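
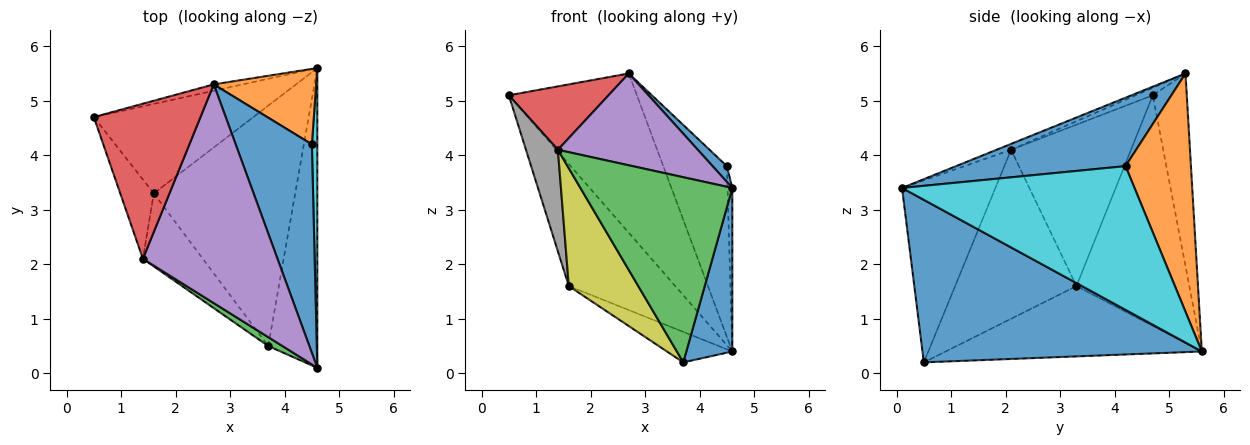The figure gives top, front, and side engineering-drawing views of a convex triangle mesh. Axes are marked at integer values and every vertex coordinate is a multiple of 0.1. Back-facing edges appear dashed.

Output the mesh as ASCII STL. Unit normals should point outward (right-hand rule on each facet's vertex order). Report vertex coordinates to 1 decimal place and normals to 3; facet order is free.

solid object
 facet normal 0.946 -0.156 -0.285
  outer loop
   vertex 3.7 0.5 0.2
   vertex 4.6 5.6 0.4
   vertex 4.6 0.1 3.4
  endloop
 endfacet
 facet normal -0.256 0.966 -0.039
  outer loop
   vertex 2.7 5.3 5.5
   vertex 4.6 5.6 0.4
   vertex 0.5 4.7 5.1
  endloop
 endfacet
 facet normal -0.523 -0.851 0.041
  outer loop
   vertex 1.4 2.1 4.1
   vertex 3.7 0.5 0.2
   vertex 4.6 0.1 3.4
  endloop
 endfacet
 facet normal -0.065 -0.378 0.924
  outer loop
   vertex 1.4 2.1 4.1
   vertex 2.7 5.3 5.5
   vertex 0.5 4.7 5.1
  endloop
 endfacet
 facet normal -0.040 -0.387 0.921
  outer loop
   vertex 1.4 2.1 4.1
   vertex 4.6 0.1 3.4
   vertex 2.7 5.3 5.5
  endloop
 endfacet
 facet normal -0.650 0.613 -0.449
  outer loop
   vertex 1.6 3.3 1.6
   vertex 0.5 4.7 5.1
   vertex 4.6 5.6 0.4
  endloop
 endfacet
 facet normal -0.442 0.113 -0.890
  outer loop
   vertex 1.6 3.3 1.6
   vertex 4.6 5.6 0.4
   vertex 3.7 0.5 0.2
  endloop
 endfacet
 facet normal -0.947 -0.252 -0.197
  outer loop
   vertex 1.6 3.3 1.6
   vertex 1.4 2.1 4.1
   vertex 0.5 4.7 5.1
  endloop
 endfacet
 facet normal -0.829 -0.475 -0.294
  outer loop
   vertex 1.6 3.3 1.6
   vertex 3.7 0.5 0.2
   vertex 1.4 2.1 4.1
  endloop
 endfacet
 facet normal 0.999 0.021 0.038
  outer loop
   vertex 4.5 4.2 3.8
   vertex 4.6 0.1 3.4
   vertex 4.6 5.6 0.4
  endloop
 endfacet
 facet normal 0.667 -0.056 0.743
  outer loop
   vertex 4.5 4.2 3.8
   vertex 2.7 5.3 5.5
   vertex 4.6 0.1 3.4
  endloop
 endfacet
 facet normal 0.685 0.666 0.294
  outer loop
   vertex 4.5 4.2 3.8
   vertex 4.6 5.6 0.4
   vertex 2.7 5.3 5.5
  endloop
 endfacet
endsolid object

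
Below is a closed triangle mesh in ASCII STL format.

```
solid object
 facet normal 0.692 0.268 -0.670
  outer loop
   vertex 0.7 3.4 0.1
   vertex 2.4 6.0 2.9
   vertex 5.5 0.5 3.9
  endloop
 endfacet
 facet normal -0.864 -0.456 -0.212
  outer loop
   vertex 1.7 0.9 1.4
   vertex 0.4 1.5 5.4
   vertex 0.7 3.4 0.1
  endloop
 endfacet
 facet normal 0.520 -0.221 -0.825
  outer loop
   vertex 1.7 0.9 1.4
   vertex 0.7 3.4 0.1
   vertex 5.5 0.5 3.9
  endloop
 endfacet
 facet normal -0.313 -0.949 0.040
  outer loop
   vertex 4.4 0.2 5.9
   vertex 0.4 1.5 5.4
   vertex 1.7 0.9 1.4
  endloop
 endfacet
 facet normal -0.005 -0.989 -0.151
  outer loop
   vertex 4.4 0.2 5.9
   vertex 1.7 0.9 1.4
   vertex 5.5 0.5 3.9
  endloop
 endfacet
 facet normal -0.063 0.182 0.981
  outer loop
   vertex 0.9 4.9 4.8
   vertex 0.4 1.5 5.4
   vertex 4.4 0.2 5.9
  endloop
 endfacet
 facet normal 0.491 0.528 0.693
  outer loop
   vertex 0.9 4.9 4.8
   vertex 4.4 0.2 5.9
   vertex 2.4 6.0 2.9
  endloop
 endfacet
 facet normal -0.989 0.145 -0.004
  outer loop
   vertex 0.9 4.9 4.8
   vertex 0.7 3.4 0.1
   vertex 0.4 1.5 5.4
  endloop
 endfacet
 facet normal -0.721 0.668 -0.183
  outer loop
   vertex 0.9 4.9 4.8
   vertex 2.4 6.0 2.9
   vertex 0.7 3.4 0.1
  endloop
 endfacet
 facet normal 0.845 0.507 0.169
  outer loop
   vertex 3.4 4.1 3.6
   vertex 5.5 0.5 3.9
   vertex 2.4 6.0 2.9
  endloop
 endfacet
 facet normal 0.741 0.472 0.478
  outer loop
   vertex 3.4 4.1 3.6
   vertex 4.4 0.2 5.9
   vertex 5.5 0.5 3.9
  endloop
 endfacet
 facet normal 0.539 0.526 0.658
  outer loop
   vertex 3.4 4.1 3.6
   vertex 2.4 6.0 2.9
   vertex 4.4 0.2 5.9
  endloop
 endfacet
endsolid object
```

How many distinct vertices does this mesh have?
8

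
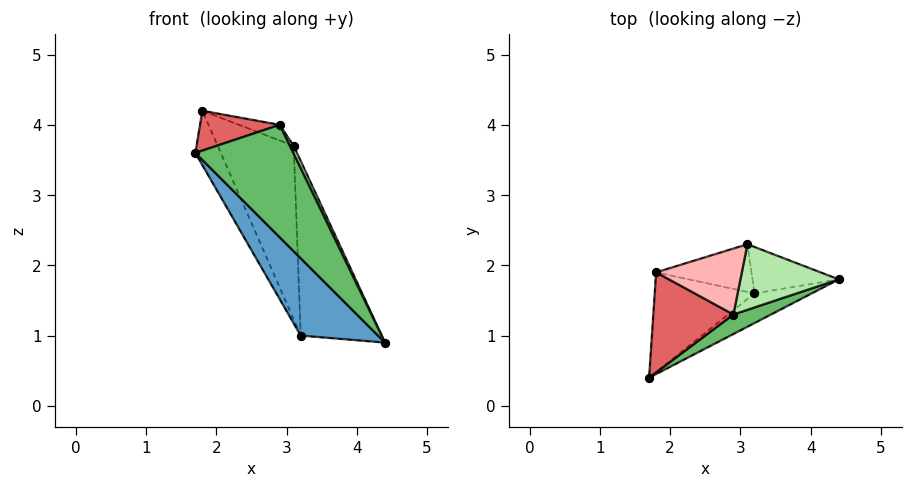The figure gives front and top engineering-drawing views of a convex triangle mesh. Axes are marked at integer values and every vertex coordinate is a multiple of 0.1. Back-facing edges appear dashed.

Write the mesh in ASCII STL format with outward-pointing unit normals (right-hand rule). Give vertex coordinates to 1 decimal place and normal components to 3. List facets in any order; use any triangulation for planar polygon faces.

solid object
 facet normal 0.125 -0.926 -0.356
  outer loop
   vertex 3.2 1.6 1.0
   vertex 4.4 1.8 0.9
   vertex 1.7 0.4 3.6
  endloop
 endfacet
 facet normal -0.885 0.222 -0.408
  outer loop
   vertex 3.2 1.6 1.0
   vertex 1.7 0.4 3.6
   vertex 1.8 1.9 4.2
  endloop
 endfacet
 facet normal -0.180 0.951 -0.253
  outer loop
   vertex 3.2 1.6 1.0
   vertex 3.1 2.3 3.7
   vertex 4.4 1.8 0.9
  endloop
 endfacet
 facet normal -0.370 0.896 -0.246
  outer loop
   vertex 3.2 1.6 1.0
   vertex 1.8 1.9 4.2
   vertex 3.1 2.3 3.7
  endloop
 endfacet
 facet normal 0.563 -0.814 0.141
  outer loop
   vertex 2.9 1.3 4.0
   vertex 1.7 0.4 3.6
   vertex 4.4 1.8 0.9
  endloop
 endfacet
 facet normal 0.902 -0.052 0.428
  outer loop
   vertex 2.9 1.3 4.0
   vertex 4.4 1.8 0.9
   vertex 3.1 2.3 3.7
  endloop
 endfacet
 facet normal -0.033 -0.369 0.929
  outer loop
   vertex 2.9 1.3 4.0
   vertex 1.8 1.9 4.2
   vertex 1.7 0.4 3.6
  endloop
 endfacet
 facet normal 0.290 0.221 0.931
  outer loop
   vertex 2.9 1.3 4.0
   vertex 3.1 2.3 3.7
   vertex 1.8 1.9 4.2
  endloop
 endfacet
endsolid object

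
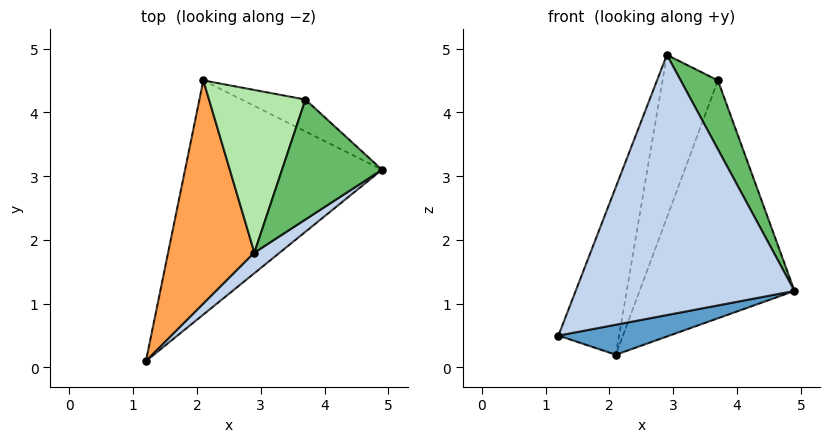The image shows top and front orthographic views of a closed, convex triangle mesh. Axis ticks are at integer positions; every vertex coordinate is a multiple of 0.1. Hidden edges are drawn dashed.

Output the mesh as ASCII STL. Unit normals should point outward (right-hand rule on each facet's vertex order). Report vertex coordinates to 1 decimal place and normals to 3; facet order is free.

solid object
 facet normal 0.279 -0.122 -0.952
  outer loop
   vertex 2.1 4.5 0.2
   vertex 4.9 3.1 1.2
   vertex 1.2 0.1 0.5
  endloop
 endfacet
 facet normal 0.622 -0.781 0.062
  outer loop
   vertex 2.9 1.8 4.9
   vertex 1.2 0.1 0.5
   vertex 4.9 3.1 1.2
  endloop
 endfacet
 facet normal -0.936 0.211 0.280
  outer loop
   vertex 2.9 1.8 4.9
   vertex 2.1 4.5 0.2
   vertex 1.2 0.1 0.5
  endloop
 endfacet
 facet normal 0.477 0.871 -0.117
  outer loop
   vertex 3.7 4.2 4.5
   vertex 4.9 3.1 1.2
   vertex 2.1 4.5 0.2
  endloop
 endfacet
 facet normal 0.888 -0.229 0.399
  outer loop
   vertex 3.7 4.2 4.5
   vertex 2.9 1.8 4.9
   vertex 4.9 3.1 1.2
  endloop
 endfacet
 facet normal -0.870 0.348 0.348
  outer loop
   vertex 3.7 4.2 4.5
   vertex 2.1 4.5 0.2
   vertex 2.9 1.8 4.9
  endloop
 endfacet
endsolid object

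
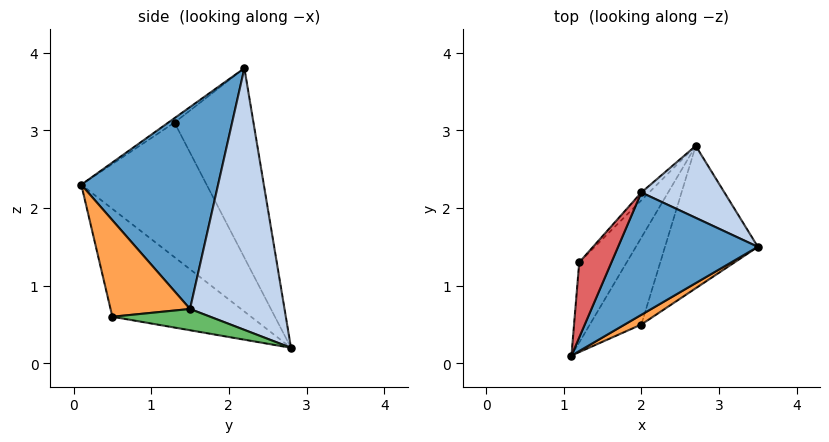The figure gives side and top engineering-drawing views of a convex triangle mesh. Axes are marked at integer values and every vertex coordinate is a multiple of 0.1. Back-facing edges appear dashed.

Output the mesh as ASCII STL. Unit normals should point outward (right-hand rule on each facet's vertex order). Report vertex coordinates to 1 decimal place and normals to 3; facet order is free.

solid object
 facet normal 0.655 -0.605 0.453
  outer loop
   vertex 2.0 2.2 3.8
   vertex 1.1 0.1 2.3
   vertex 3.5 1.5 0.7
  endloop
 endfacet
 facet normal 0.780 0.575 0.247
  outer loop
   vertex 2.0 2.2 3.8
   vertex 3.5 1.5 0.7
   vertex 2.7 2.8 0.2
  endloop
 endfacet
 facet normal 0.548 -0.831 0.094
  outer loop
   vertex 2.0 0.5 0.6
   vertex 3.5 1.5 0.7
   vertex 1.1 0.1 2.3
  endloop
 endfacet
 facet normal -0.885 0.196 -0.422
  outer loop
   vertex 2.0 0.5 0.6
   vertex 1.1 0.1 2.3
   vertex 2.7 2.8 0.2
  endloop
 endfacet
 facet normal 0.217 -0.231 -0.948
  outer loop
   vertex 2.0 0.5 0.6
   vertex 2.7 2.8 0.2
   vertex 3.5 1.5 0.7
  endloop
 endfacet
 facet normal -0.903 0.288 -0.318
  outer loop
   vertex 1.2 1.3 3.1
   vertex 2.7 2.8 0.2
   vertex 1.1 0.1 2.3
  endloop
 endfacet
 facet normal -0.115 -0.544 0.831
  outer loop
   vertex 1.2 1.3 3.1
   vertex 1.1 0.1 2.3
   vertex 2.0 2.2 3.8
  endloop
 endfacet
 facet normal -0.735 0.677 -0.030
  outer loop
   vertex 1.2 1.3 3.1
   vertex 2.0 2.2 3.8
   vertex 2.7 2.8 0.2
  endloop
 endfacet
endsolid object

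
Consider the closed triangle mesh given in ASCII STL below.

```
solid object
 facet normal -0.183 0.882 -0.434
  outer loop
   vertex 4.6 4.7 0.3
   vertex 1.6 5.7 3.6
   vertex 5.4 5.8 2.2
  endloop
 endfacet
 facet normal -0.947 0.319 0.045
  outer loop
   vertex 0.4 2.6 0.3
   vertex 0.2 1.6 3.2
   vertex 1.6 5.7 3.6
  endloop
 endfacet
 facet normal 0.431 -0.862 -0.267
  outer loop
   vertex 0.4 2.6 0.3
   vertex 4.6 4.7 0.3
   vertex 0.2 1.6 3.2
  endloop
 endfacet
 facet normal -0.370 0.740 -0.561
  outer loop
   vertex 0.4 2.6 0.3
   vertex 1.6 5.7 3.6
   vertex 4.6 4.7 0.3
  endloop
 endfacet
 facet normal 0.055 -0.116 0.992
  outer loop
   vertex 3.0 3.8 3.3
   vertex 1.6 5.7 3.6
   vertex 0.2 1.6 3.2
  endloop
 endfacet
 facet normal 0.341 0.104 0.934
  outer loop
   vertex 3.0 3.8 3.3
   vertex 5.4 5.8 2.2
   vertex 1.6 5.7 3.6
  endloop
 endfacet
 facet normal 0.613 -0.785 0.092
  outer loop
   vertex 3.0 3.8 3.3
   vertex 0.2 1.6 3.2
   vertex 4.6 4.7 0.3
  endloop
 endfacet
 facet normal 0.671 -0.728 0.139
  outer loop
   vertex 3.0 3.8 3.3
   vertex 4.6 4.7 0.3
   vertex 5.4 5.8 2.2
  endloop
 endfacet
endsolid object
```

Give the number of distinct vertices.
6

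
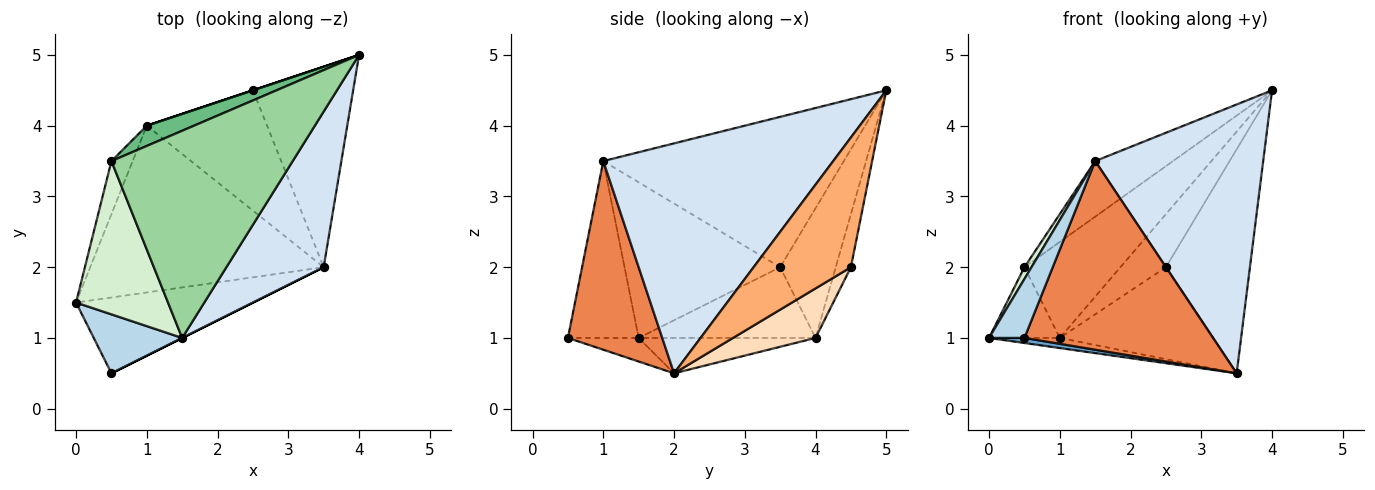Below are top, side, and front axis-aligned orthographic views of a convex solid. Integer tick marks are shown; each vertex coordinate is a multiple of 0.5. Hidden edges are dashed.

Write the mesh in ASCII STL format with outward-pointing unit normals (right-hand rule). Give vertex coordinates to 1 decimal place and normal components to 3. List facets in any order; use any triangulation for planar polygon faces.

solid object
 facet normal -0.132 -0.066 -0.989
  outer loop
   vertex 0.5 0.5 1.0
   vertex 0.0 1.5 1.0
   vertex 3.5 2.0 0.5
  endloop
 endfacet
 facet normal -0.150 0.060 -0.987
  outer loop
   vertex 1.0 4.0 1.0
   vertex 3.5 2.0 0.5
   vertex 0.0 1.5 1.0
  endloop
 endfacet
 facet normal -0.816 -0.408 0.408
  outer loop
   vertex 1.5 1.0 3.5
   vertex 0.0 1.5 1.0
   vertex 0.5 0.5 1.0
  endloop
 endfacet
 facet normal 0.764 -0.558 0.323
  outer loop
   vertex 1.5 1.0 3.5
   vertex 3.5 2.0 0.5
   vertex 4.0 5.0 4.5
  endloop
 endfacet
 facet normal 0.447 -0.894 0.000
  outer loop
   vertex 1.5 1.0 3.5
   vertex 0.5 0.5 1.0
   vertex 3.5 2.0 0.5
  endloop
 endfacet
 facet normal 0.653 0.564 -0.505
  outer loop
   vertex 2.5 4.5 2.0
   vertex 4.0 5.0 4.5
   vertex 3.5 2.0 0.5
  endloop
 endfacet
 facet normal -0.316 0.949 0.000
  outer loop
   vertex 2.5 4.5 2.0
   vertex 1.0 4.0 1.0
   vertex 4.0 5.0 4.5
  endloop
 endfacet
 facet normal 0.311 0.577 -0.755
  outer loop
   vertex 2.5 4.5 2.0
   vertex 3.5 2.0 0.5
   vertex 1.0 4.0 1.0
  endloop
 endfacet
 facet normal -0.493 0.851 0.179
  outer loop
   vertex 0.5 3.5 2.0
   vertex 4.0 5.0 4.5
   vertex 1.0 4.0 1.0
  endloop
 endfacet
 facet normal -0.625 0.202 0.754
  outer loop
   vertex 0.5 3.5 2.0
   vertex 1.5 1.0 3.5
   vertex 4.0 5.0 4.5
  endloop
 endfacet
 facet normal -0.894 0.358 -0.268
  outer loop
   vertex 0.5 3.5 2.0
   vertex 1.0 4.0 1.0
   vertex 0.0 1.5 1.0
  endloop
 endfacet
 facet normal -0.860 -0.039 0.508
  outer loop
   vertex 0.5 3.5 2.0
   vertex 0.0 1.5 1.0
   vertex 1.5 1.0 3.5
  endloop
 endfacet
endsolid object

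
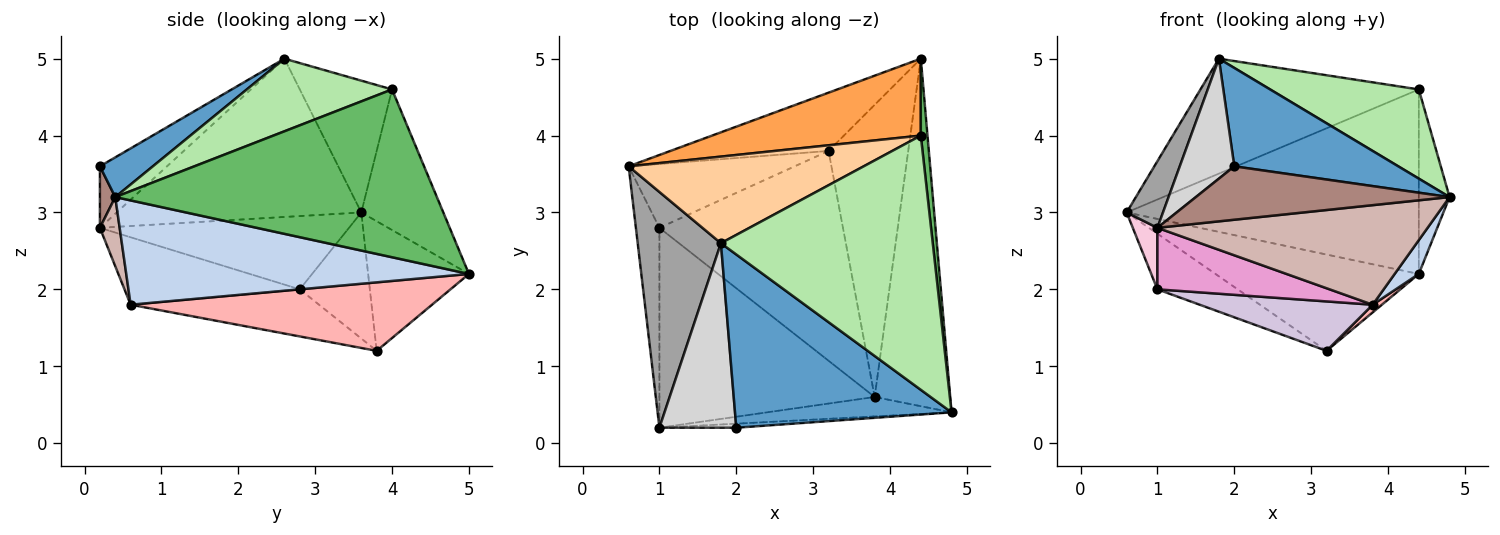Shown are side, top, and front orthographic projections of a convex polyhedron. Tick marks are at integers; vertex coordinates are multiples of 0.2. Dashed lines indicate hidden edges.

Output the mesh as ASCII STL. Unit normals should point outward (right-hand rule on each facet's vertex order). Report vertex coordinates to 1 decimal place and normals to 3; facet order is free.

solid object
 facet normal 0.158 -0.488 0.859
  outer loop
   vertex 2.0 0.2 3.6
   vertex 4.8 0.4 3.2
   vertex 1.8 2.6 5.0
  endloop
 endfacet
 facet normal 0.809 -0.057 -0.586
  outer loop
   vertex 3.8 0.6 1.8
   vertex 4.4 5.0 2.2
   vertex 4.8 0.4 3.2
  endloop
 endfacet
 facet normal -0.251 0.894 0.372
  outer loop
   vertex 4.4 4.0 4.6
   vertex 4.4 5.0 2.2
   vertex 0.6 3.6 3.0
  endloop
 endfacet
 facet normal -0.320 0.757 0.570
  outer loop
   vertex 4.4 4.0 4.6
   vertex 0.6 3.6 3.0
   vertex 1.8 2.6 5.0
  endloop
 endfacet
 facet normal 0.995 0.095 0.040
  outer loop
   vertex 4.4 4.0 4.6
   vertex 4.8 0.4 3.2
   vertex 4.4 5.0 2.2
  endloop
 endfacet
 facet normal 0.308 -0.315 0.898
  outer loop
   vertex 4.4 4.0 4.6
   vertex 1.8 2.6 5.0
   vertex 4.8 0.4 3.2
  endloop
 endfacet
 facet normal -0.391 0.788 -0.477
  outer loop
   vertex 3.2 3.8 1.2
   vertex 0.6 3.6 3.0
   vertex 4.4 5.0 2.2
  endloop
 endfacet
 facet normal 0.652 -0.020 -0.758
  outer loop
   vertex 3.2 3.8 1.2
   vertex 4.4 5.0 2.2
   vertex 3.8 0.6 1.8
  endloop
 endfacet
 facet normal -0.497 0.570 -0.655
  outer loop
   vertex 1.0 2.8 2.0
   vertex 0.6 3.6 3.0
   vertex 3.2 3.8 1.2
  endloop
 endfacet
 facet normal -0.242 -0.222 -0.944
  outer loop
   vertex 1.0 2.8 2.0
   vertex 3.2 3.8 1.2
   vertex 3.8 0.6 1.8
  endloop
 endfacet
 facet normal 0.060 -0.995 -0.075
  outer loop
   vertex 1.0 0.2 2.8
   vertex 4.8 0.4 3.2
   vertex 2.0 0.2 3.6
  endloop
 endfacet
 facet normal 0.072 -0.979 -0.191
  outer loop
   vertex 1.0 0.2 2.8
   vertex 3.8 0.6 1.8
   vertex 4.8 0.4 3.2
  endloop
 endfacet
 facet normal -0.287 -0.282 -0.916
  outer loop
   vertex 1.0 0.2 2.8
   vertex 1.0 2.8 2.0
   vertex 3.8 0.6 1.8
  endloop
 endfacet
 facet normal -0.948 -0.094 -0.304
  outer loop
   vertex 1.0 0.2 2.8
   vertex 0.6 3.6 3.0
   vertex 1.0 2.8 2.0
  endloop
 endfacet
 facet normal -0.878 -0.130 0.461
  outer loop
   vertex 1.0 0.2 2.8
   vertex 1.8 2.6 5.0
   vertex 0.6 3.6 3.0
  endloop
 endfacet
 facet normal -0.557 -0.453 0.696
  outer loop
   vertex 1.0 0.2 2.8
   vertex 2.0 0.2 3.6
   vertex 1.8 2.6 5.0
  endloop
 endfacet
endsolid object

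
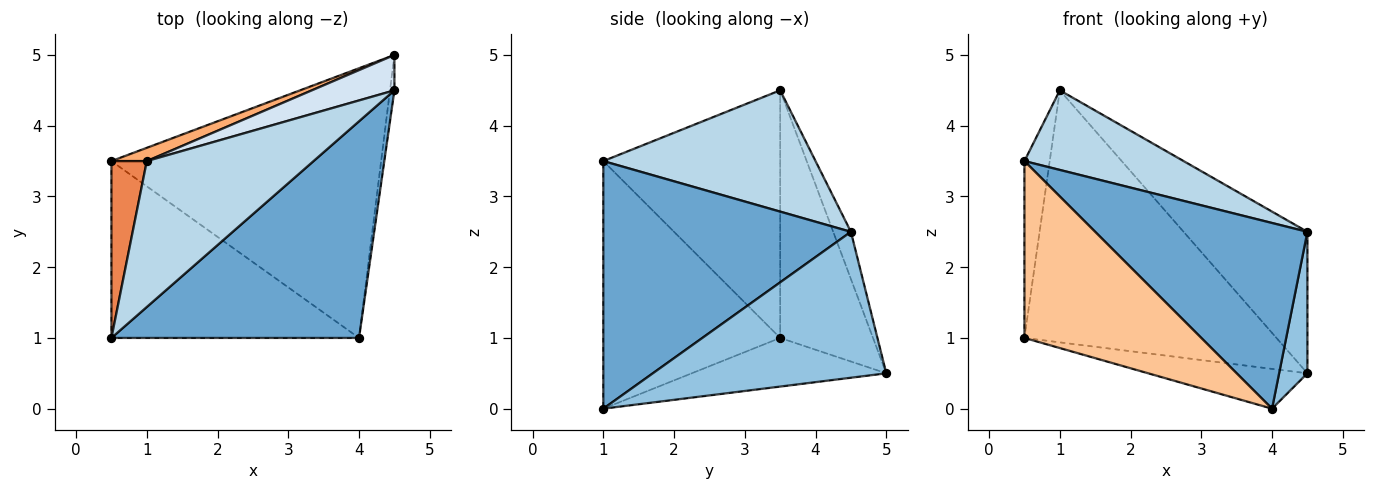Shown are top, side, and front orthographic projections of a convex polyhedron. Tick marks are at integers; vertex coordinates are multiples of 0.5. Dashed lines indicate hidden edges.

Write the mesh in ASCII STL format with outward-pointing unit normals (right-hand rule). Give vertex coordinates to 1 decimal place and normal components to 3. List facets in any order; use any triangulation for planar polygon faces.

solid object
 facet normal 0.605 -0.518 0.605
  outer loop
   vertex 4.0 1.0 0.0
   vertex 4.5 4.5 2.5
   vertex 0.5 1.0 3.5
  endloop
 endfacet
 facet normal 0.992 -0.120 -0.030
  outer loop
   vertex 4.5 5.0 0.5
   vertex 4.5 4.5 2.5
   vertex 4.0 1.0 0.0
  endloop
 endfacet
 facet normal 0.538 -0.404 0.740
  outer loop
   vertex 1.0 3.5 4.5
   vertex 0.5 1.0 3.5
   vertex 4.5 4.5 2.5
  endloop
 endfacet
 facet normal -0.137 0.961 0.240
  outer loop
   vertex 1.0 3.5 4.5
   vertex 4.5 4.5 2.5
   vertex 4.5 5.0 0.5
  endloop
 endfacet
 facet normal -0.980 0.140 0.140
  outer loop
   vertex 0.5 3.5 1.0
   vertex 0.5 1.0 3.5
   vertex 1.0 3.5 4.5
  endloop
 endfacet
 facet normal -0.345 0.937 0.049
  outer loop
   vertex 0.5 3.5 1.0
   vertex 1.0 3.5 4.5
   vertex 4.5 5.0 0.5
  endloop
 endfacet
 facet normal -0.577 -0.577 -0.577
  outer loop
   vertex 0.5 3.5 1.0
   vertex 4.0 1.0 0.0
   vertex 0.5 1.0 3.5
  endloop
 endfacet
 facet normal -0.176 0.144 -0.974
  outer loop
   vertex 0.5 3.5 1.0
   vertex 4.5 5.0 0.5
   vertex 4.0 1.0 0.0
  endloop
 endfacet
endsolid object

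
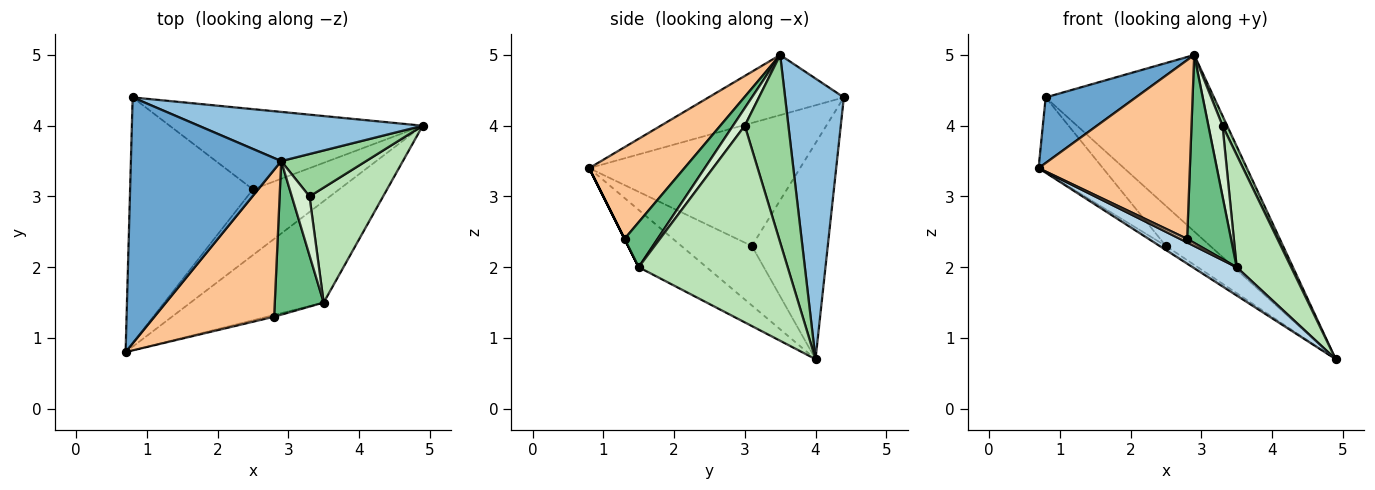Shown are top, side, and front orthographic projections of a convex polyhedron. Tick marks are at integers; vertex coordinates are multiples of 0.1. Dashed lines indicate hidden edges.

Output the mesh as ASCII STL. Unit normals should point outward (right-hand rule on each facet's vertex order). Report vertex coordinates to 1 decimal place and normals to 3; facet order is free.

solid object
 facet normal -0.361 -0.240 0.901
  outer loop
   vertex 2.9 3.5 5.0
   vertex 0.8 4.4 4.4
   vertex 0.7 0.8 3.4
  endloop
 endfacet
 facet normal 0.319 0.913 0.254
  outer loop
   vertex 2.9 3.5 5.0
   vertex 4.9 4.0 0.7
   vertex 0.8 4.4 4.4
  endloop
 endfacet
 facet normal -0.383 -0.248 -0.890
  outer loop
   vertex 3.5 1.5 2.0
   vertex 0.7 0.8 3.4
   vertex 4.9 4.0 0.7
  endloop
 endfacet
 facet normal -0.567 0.051 -0.822
  outer loop
   vertex 2.5 3.1 2.3
   vertex 4.9 4.0 0.7
   vertex 0.7 0.8 3.4
  endloop
 endfacet
 facet normal -0.692 0.211 -0.691
  outer loop
   vertex 2.5 3.1 2.3
   vertex 0.7 0.8 3.4
   vertex 0.8 4.4 4.4
  endloop
 endfacet
 facet normal -0.607 0.355 -0.711
  outer loop
   vertex 2.5 3.1 2.3
   vertex 0.8 4.4 4.4
   vertex 4.9 4.0 0.7
  endloop
 endfacet
 facet normal 0.437 -0.695 0.571
  outer loop
   vertex 2.8 1.3 2.4
   vertex 2.9 3.5 5.0
   vertex 0.7 0.8 3.4
  endloop
 endfacet
 facet normal 0.000 -0.894 -0.447
  outer loop
   vertex 2.8 1.3 2.4
   vertex 0.7 0.8 3.4
   vertex 3.5 1.5 2.0
  endloop
 endfacet
 facet normal 0.504 -0.669 0.547
  outer loop
   vertex 2.8 1.3 2.4
   vertex 3.5 1.5 2.0
   vertex 2.9 3.5 5.0
  endloop
 endfacet
 facet normal 0.907 -0.096 0.411
  outer loop
   vertex 3.3 3.0 4.0
   vertex 4.9 4.0 0.7
   vertex 2.9 3.5 5.0
  endloop
 endfacet
 facet normal 0.886 -0.324 0.332
  outer loop
   vertex 3.3 3.0 4.0
   vertex 3.5 1.5 2.0
   vertex 4.9 4.0 0.7
  endloop
 endfacet
 facet normal 0.539 -0.647 0.539
  outer loop
   vertex 3.3 3.0 4.0
   vertex 2.9 3.5 5.0
   vertex 3.5 1.5 2.0
  endloop
 endfacet
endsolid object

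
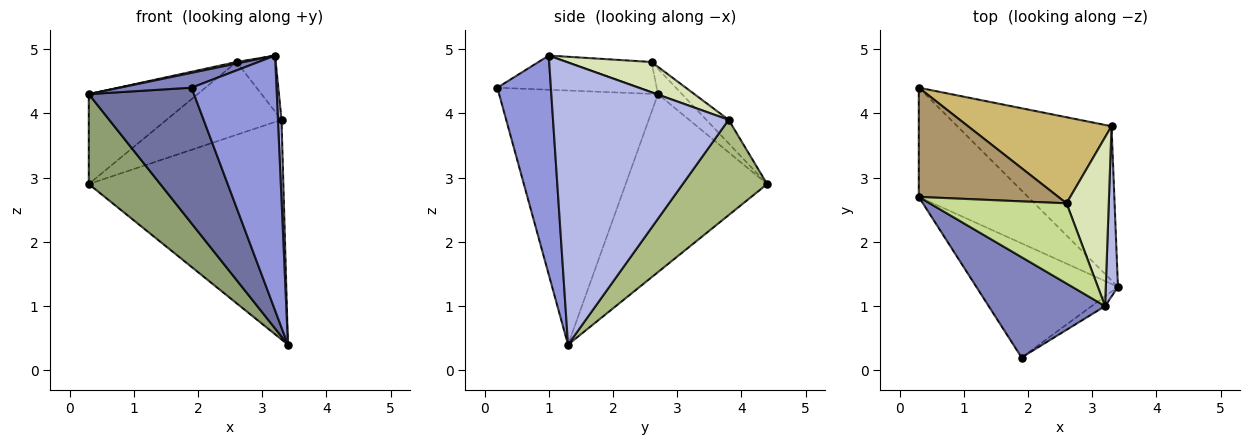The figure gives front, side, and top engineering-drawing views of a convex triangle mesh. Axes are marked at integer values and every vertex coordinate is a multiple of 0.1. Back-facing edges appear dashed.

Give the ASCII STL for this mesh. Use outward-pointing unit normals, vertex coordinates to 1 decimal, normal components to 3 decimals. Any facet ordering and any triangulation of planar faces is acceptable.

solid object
 facet normal -0.756 -0.501 -0.421
  outer loop
   vertex 1.9 0.2 4.4
   vertex 0.3 2.7 4.3
   vertex 3.4 1.3 0.4
  endloop
 endfacet
 facet normal -0.279 -0.141 0.950
  outer loop
   vertex 3.2 1.0 4.9
   vertex 0.3 2.7 4.3
   vertex 1.9 0.2 4.4
  endloop
 endfacet
 facet normal 0.533 -0.846 -0.033
  outer loop
   vertex 3.2 1.0 4.9
   vertex 1.9 0.2 4.4
   vertex 3.4 1.3 0.4
  endloop
 endfacet
 facet normal 0.999 -0.020 0.043
  outer loop
   vertex 3.3 3.8 3.9
   vertex 3.2 1.0 4.9
   vertex 3.4 1.3 0.4
  endloop
 endfacet
 facet normal -0.783 -0.396 -0.480
  outer loop
   vertex 0.3 4.4 2.9
   vertex 3.4 1.3 0.4
   vertex 0.3 2.7 4.3
  endloop
 endfacet
 facet normal 0.335 0.771 -0.541
  outer loop
   vertex 0.3 4.4 2.9
   vertex 3.3 3.8 3.9
   vertex 3.4 1.3 0.4
  endloop
 endfacet
 facet normal -0.213 -0.019 0.977
  outer loop
   vertex 2.6 2.6 4.8
   vertex 0.3 2.7 4.3
   vertex 3.2 1.0 4.9
  endloop
 endfacet
 facet normal 0.563 0.260 0.785
  outer loop
   vertex 2.6 2.6 4.8
   vertex 3.2 1.0 4.9
   vertex 3.3 3.8 3.9
  endloop
 endfacet
 facet normal -0.139 0.630 0.764
  outer loop
   vertex 2.6 2.6 4.8
   vertex 0.3 4.4 2.9
   vertex 0.3 2.7 4.3
  endloop
 endfacet
 facet normal -0.124 0.641 0.758
  outer loop
   vertex 2.6 2.6 4.8
   vertex 3.3 3.8 3.9
   vertex 0.3 4.4 2.9
  endloop
 endfacet
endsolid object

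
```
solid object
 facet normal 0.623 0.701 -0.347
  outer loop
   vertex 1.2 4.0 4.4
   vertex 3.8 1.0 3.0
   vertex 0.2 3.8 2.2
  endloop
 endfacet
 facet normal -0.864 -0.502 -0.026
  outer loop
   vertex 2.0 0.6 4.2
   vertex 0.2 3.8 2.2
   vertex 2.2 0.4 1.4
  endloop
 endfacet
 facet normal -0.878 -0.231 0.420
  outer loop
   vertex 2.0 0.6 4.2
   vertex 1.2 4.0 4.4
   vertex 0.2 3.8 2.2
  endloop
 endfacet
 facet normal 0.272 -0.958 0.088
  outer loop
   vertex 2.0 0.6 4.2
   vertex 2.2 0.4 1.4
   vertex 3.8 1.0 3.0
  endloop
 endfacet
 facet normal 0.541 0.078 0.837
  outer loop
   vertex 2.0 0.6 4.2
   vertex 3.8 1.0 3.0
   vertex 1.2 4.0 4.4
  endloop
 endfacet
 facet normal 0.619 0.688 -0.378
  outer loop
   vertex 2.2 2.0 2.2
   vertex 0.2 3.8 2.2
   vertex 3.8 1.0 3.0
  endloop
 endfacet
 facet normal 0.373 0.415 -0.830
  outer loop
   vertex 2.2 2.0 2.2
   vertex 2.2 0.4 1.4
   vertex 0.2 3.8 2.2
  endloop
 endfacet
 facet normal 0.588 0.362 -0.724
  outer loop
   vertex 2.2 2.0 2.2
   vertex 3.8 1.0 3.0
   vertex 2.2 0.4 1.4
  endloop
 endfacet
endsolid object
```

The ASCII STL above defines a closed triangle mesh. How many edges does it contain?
12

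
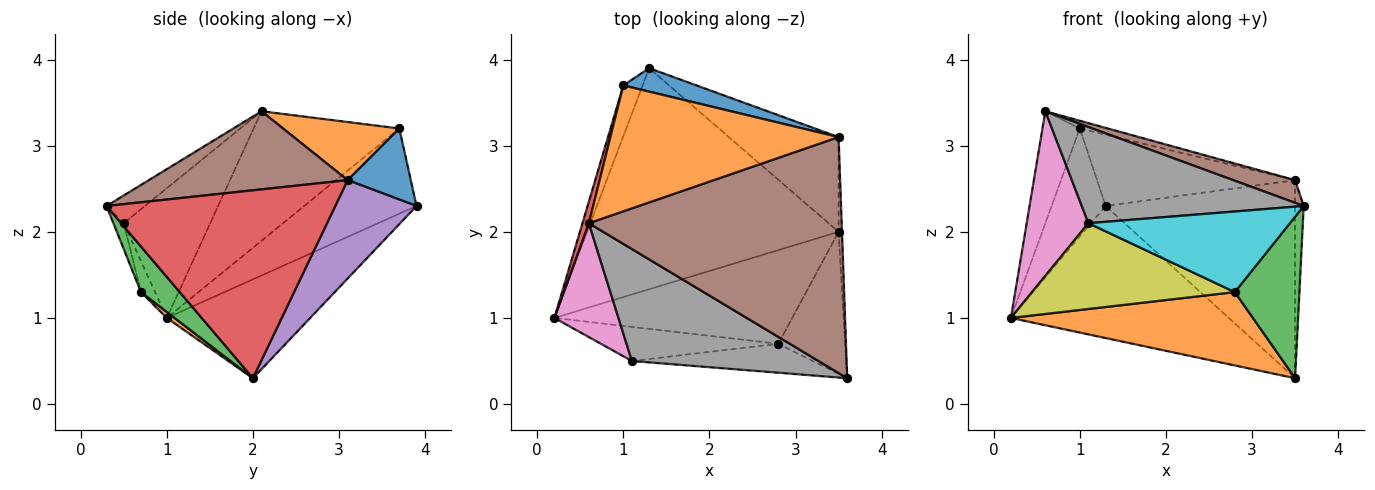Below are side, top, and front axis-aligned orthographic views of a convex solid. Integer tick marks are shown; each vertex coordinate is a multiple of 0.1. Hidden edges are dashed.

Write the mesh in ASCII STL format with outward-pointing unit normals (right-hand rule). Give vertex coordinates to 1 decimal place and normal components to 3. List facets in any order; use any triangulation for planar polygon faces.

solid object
 facet normal -0.320 0.486 -0.813
  outer loop
   vertex 3.5 2.0 0.3
   vertex 0.2 1.0 1.0
   vertex 1.3 3.9 2.3
  endloop
 endfacet
 facet normal 0.020 -0.616 -0.787
  outer loop
   vertex 2.8 0.7 1.3
   vertex 0.2 1.0 1.0
   vertex 3.5 2.0 0.3
  endloop
 endfacet
 facet normal 0.411 -0.684 -0.602
  outer loop
   vertex 2.8 0.7 1.3
   vertex 3.5 2.0 0.3
   vertex 3.6 0.3 2.3
  endloop
 endfacet
 facet normal 0.999 0.038 -0.018
  outer loop
   vertex 3.5 3.1 2.6
   vertex 3.6 0.3 2.3
   vertex 3.5 2.0 0.3
  endloop
 endfacet
 facet normal 0.361 0.841 -0.402
  outer loop
   vertex 3.5 3.1 2.6
   vertex 3.5 2.0 0.3
   vertex 1.3 3.9 2.3
  endloop
 endfacet
 facet normal 0.294 -0.091 0.951
  outer loop
   vertex 3.5 3.1 2.6
   vertex 0.6 2.1 3.4
   vertex 3.6 0.3 2.3
  endloop
 endfacet
 facet normal -0.755 -0.539 0.373
  outer loop
   vertex 1.1 0.5 2.1
   vertex 0.6 2.1 3.4
   vertex 0.2 1.0 1.0
  endloop
 endfacet
 facet normal -0.112 -0.647 0.754
  outer loop
   vertex 1.1 0.5 2.1
   vertex 3.6 0.3 2.3
   vertex 0.6 2.1 3.4
  endloop
 endfacet
 facet normal -0.064 -0.927 -0.369
  outer loop
   vertex 1.1 0.5 2.1
   vertex 0.2 1.0 1.0
   vertex 2.8 0.7 1.3
  endloop
 endfacet
 facet normal -0.048 -0.940 -0.337
  outer loop
   vertex 1.1 0.5 2.1
   vertex 2.8 0.7 1.3
   vertex 3.6 0.3 2.3
  endloop
 endfacet
 facet normal 0.290 0.909 0.299
  outer loop
   vertex 1.0 3.7 3.2
   vertex 3.5 3.1 2.6
   vertex 1.3 3.9 2.3
  endloop
 endfacet
 facet normal 0.246 0.059 0.967
  outer loop
   vertex 1.0 3.7 3.2
   vertex 0.6 2.1 3.4
   vertex 3.5 3.1 2.6
  endloop
 endfacet
 facet normal -0.883 0.425 -0.200
  outer loop
   vertex 1.0 3.7 3.2
   vertex 1.3 3.9 2.3
   vertex 0.2 1.0 1.0
  endloop
 endfacet
 facet normal -0.968 0.248 0.048
  outer loop
   vertex 1.0 3.7 3.2
   vertex 0.2 1.0 1.0
   vertex 0.6 2.1 3.4
  endloop
 endfacet
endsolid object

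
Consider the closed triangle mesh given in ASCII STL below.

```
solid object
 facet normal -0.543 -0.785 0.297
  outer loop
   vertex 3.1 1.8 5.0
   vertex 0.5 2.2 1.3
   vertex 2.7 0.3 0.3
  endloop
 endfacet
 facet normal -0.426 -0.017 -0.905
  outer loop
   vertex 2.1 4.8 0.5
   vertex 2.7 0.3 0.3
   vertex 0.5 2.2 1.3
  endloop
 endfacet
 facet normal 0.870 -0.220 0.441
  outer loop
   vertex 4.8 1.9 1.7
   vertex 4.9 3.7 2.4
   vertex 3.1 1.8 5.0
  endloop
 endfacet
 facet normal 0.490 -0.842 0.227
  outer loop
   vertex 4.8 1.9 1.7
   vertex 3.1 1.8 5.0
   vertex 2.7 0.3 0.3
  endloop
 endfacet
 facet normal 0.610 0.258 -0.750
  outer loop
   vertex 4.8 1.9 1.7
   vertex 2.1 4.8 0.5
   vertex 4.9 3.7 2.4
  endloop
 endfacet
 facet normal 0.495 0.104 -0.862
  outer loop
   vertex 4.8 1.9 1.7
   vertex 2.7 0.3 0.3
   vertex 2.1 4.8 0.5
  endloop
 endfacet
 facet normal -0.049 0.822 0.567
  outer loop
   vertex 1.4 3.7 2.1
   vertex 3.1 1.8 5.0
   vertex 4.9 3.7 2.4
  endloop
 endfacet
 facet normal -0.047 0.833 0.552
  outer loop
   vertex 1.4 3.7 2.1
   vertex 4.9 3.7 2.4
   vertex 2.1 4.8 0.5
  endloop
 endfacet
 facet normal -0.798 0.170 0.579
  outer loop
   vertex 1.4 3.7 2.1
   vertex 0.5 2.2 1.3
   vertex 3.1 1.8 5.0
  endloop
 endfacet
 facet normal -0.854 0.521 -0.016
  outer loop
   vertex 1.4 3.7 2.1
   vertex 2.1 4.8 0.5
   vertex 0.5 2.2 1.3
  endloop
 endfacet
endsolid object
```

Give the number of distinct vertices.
7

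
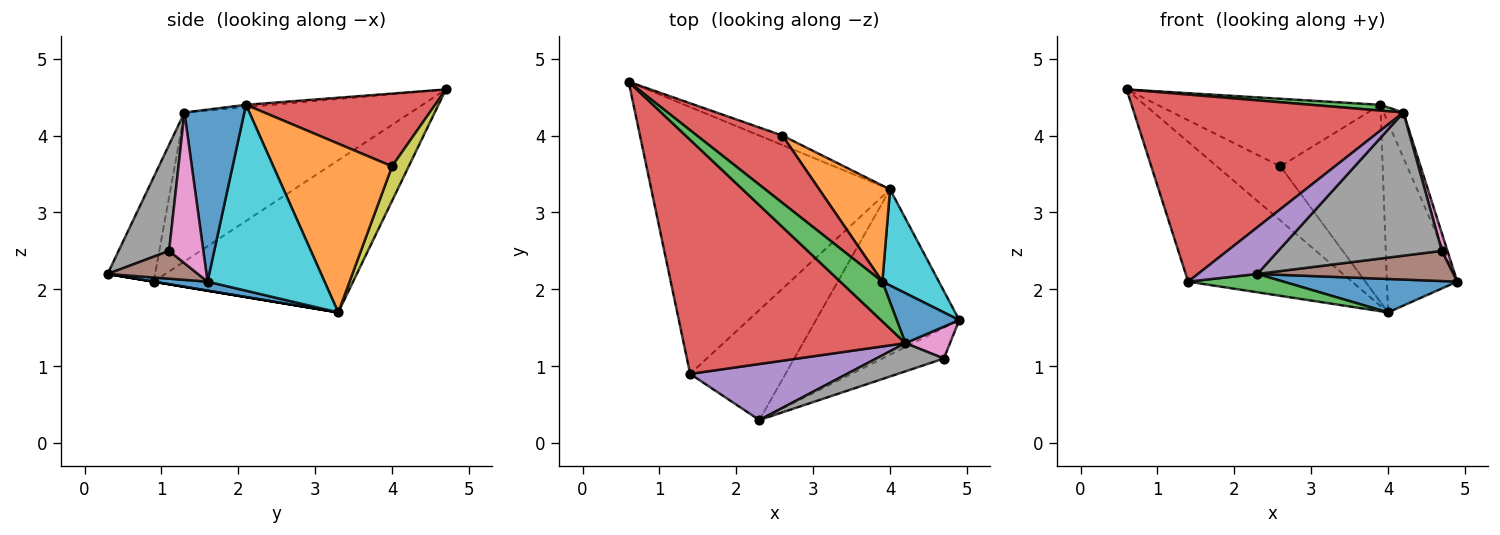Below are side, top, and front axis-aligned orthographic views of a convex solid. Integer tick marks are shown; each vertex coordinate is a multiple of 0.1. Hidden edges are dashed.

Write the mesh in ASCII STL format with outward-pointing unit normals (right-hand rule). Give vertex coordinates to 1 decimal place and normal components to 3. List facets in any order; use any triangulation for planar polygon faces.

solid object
 facet normal 0.061 -0.198 -0.978
  outer loop
   vertex 4.0 3.3 1.7
   vertex 4.9 1.6 2.1
   vertex 2.3 0.3 2.2
  endloop
 endfacet
 facet normal -0.492 0.404 -0.771
  outer loop
   vertex 1.4 0.9 2.1
   vertex 0.6 4.7 4.6
   vertex 4.0 3.3 1.7
  endloop
 endfacet
 facet normal 0.000 -0.164 -0.986
  outer loop
   vertex 1.4 0.9 2.1
   vertex 4.0 3.3 1.7
   vertex 2.3 0.3 2.2
  endloop
 endfacet
 facet normal -0.465 -0.553 0.692
  outer loop
   vertex 1.4 0.9 2.1
   vertex 4.2 1.3 4.3
   vertex 0.6 4.7 4.6
  endloop
 endfacet
 facet normal -0.456 -0.570 0.684
  outer loop
   vertex 1.4 0.9 2.1
   vertex 2.3 0.3 2.2
   vertex 4.2 1.3 4.3
  endloop
 endfacet
 facet normal 0.307 -0.666 -0.679
  outer loop
   vertex 4.7 1.1 2.5
   vertex 2.3 0.3 2.2
   vertex 4.9 1.6 2.1
  endloop
 endfacet
 facet normal 0.947 -0.155 0.280
  outer loop
   vertex 4.7 1.1 2.5
   vertex 4.9 1.6 2.1
   vertex 4.2 1.3 4.3
  endloop
 endfacet
 facet normal 0.290 -0.939 0.185
  outer loop
   vertex 4.7 1.1 2.5
   vertex 4.2 1.3 4.3
   vertex 2.3 0.3 2.2
  endloop
 endfacet
 facet normal 0.250 0.954 -0.167
  outer loop
   vertex 2.6 4.0 3.6
   vertex 4.0 3.3 1.7
   vertex 0.6 4.7 4.6
  endloop
 endfacet
 facet normal 0.829 0.498 0.252
  outer loop
   vertex 3.9 2.1 4.4
   vertex 4.9 1.6 2.1
   vertex 4.0 3.3 1.7
  endloop
 endfacet
 facet normal 0.898 0.296 0.326
  outer loop
   vertex 3.9 2.1 4.4
   vertex 4.2 1.3 4.3
   vertex 4.9 1.6 2.1
  endloop
 endfacet
 facet normal 0.722 0.622 0.303
  outer loop
   vertex 3.9 2.1 4.4
   vertex 4.0 3.3 1.7
   vertex 2.6 4.0 3.6
  endloop
 endfacet
 facet normal -0.053 -0.143 0.988
  outer loop
   vertex 3.9 2.1 4.4
   vertex 0.6 4.7 4.6
   vertex 4.2 1.3 4.3
  endloop
 endfacet
 facet normal 0.515 0.607 0.605
  outer loop
   vertex 3.9 2.1 4.4
   vertex 2.6 4.0 3.6
   vertex 0.6 4.7 4.6
  endloop
 endfacet
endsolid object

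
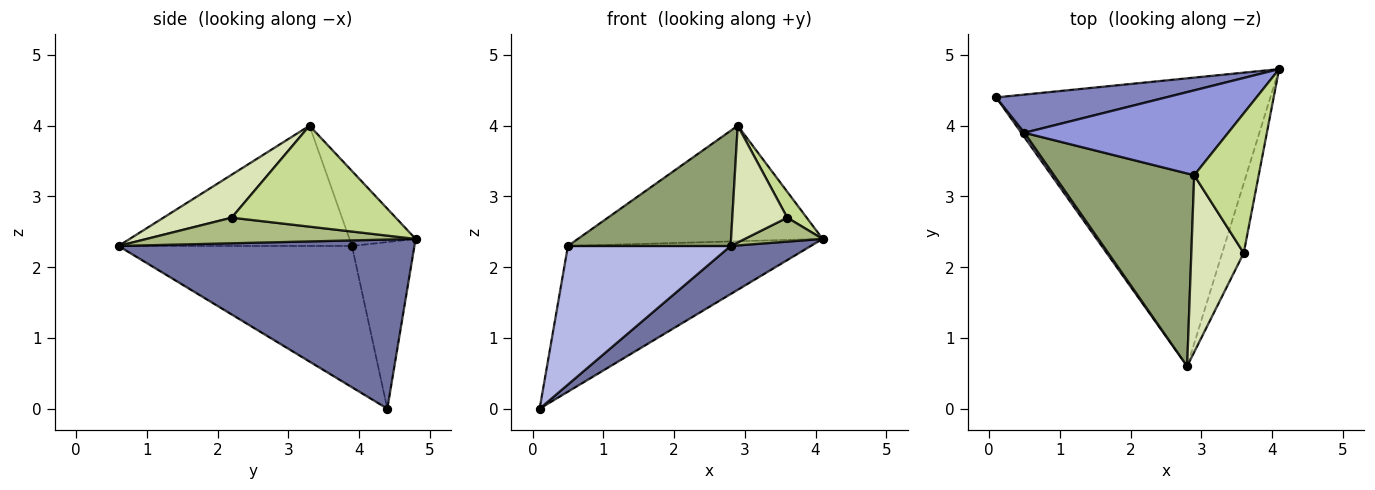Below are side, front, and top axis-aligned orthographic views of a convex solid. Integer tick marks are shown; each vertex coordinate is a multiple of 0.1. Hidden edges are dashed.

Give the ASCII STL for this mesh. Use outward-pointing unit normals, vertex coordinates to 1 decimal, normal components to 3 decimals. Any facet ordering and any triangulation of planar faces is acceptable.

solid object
 facet normal 0.520 -0.141 -0.843
  outer loop
   vertex 2.8 0.6 2.3
   vertex 0.1 4.4 0.0
   vertex 4.1 4.8 2.4
  endloop
 endfacet
 facet normal -0.242 0.939 0.246
  outer loop
   vertex 0.5 3.9 2.3
   vertex 4.1 4.8 2.4
   vertex 0.1 4.4 0.0
  endloop
 endfacet
 facet normal -0.213 0.787 0.578
  outer loop
   vertex 0.5 3.9 2.3
   vertex 2.9 3.3 4.0
   vertex 4.1 4.8 2.4
  endloop
 endfacet
 facet normal -0.820 -0.572 0.018
  outer loop
   vertex 0.5 3.9 2.3
   vertex 0.1 4.4 0.0
   vertex 2.8 0.6 2.3
  endloop
 endfacet
 facet normal -0.593 -0.413 0.691
  outer loop
   vertex 0.5 3.9 2.3
   vertex 2.8 0.6 2.3
   vertex 2.9 3.3 4.0
  endloop
 endfacet
 facet normal 0.747 -0.216 -0.629
  outer loop
   vertex 3.6 2.2 2.7
   vertex 2.8 0.6 2.3
   vertex 4.1 4.8 2.4
  endloop
 endfacet
 facet normal 0.839 -0.099 0.536
  outer loop
   vertex 3.6 2.2 2.7
   vertex 4.1 4.8 2.4
   vertex 2.9 3.3 4.0
  endloop
 endfacet
 facet normal 0.565 -0.455 0.689
  outer loop
   vertex 3.6 2.2 2.7
   vertex 2.9 3.3 4.0
   vertex 2.8 0.6 2.3
  endloop
 endfacet
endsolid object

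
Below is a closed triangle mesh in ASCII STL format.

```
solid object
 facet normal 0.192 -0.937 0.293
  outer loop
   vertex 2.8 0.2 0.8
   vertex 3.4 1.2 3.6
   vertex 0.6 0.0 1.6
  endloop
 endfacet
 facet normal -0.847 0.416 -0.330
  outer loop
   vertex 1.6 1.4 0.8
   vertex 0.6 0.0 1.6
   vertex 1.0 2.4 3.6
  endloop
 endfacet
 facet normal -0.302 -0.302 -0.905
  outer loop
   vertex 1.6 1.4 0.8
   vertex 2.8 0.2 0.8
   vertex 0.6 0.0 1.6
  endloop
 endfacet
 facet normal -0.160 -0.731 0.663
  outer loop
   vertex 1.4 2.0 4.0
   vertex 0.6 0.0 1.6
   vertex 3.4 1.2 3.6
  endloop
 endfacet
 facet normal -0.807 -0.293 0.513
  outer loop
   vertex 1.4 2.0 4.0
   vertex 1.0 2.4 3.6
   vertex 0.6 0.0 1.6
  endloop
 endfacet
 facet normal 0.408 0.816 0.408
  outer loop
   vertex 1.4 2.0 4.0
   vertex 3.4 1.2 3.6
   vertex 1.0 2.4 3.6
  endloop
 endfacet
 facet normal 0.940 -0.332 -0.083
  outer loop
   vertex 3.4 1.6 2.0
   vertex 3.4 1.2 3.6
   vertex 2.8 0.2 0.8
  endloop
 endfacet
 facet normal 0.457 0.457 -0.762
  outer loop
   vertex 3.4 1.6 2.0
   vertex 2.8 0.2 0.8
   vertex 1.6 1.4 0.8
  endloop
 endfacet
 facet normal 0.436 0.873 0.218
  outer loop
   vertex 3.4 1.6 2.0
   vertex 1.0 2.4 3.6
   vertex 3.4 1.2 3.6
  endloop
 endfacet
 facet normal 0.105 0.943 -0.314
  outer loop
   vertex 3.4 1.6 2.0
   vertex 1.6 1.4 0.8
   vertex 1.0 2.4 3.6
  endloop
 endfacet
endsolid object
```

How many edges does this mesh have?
15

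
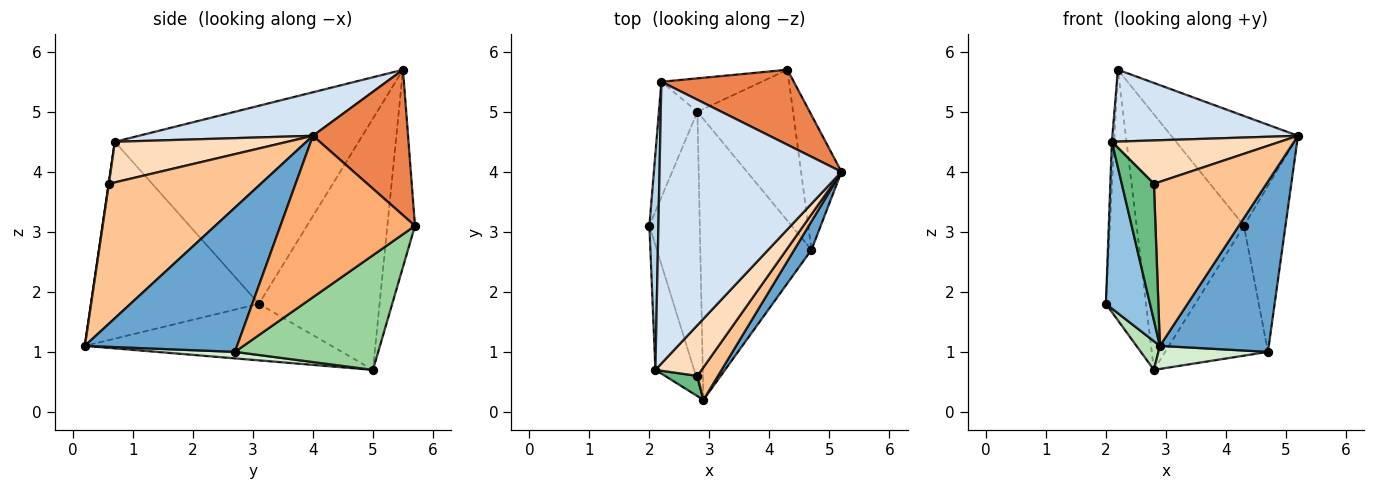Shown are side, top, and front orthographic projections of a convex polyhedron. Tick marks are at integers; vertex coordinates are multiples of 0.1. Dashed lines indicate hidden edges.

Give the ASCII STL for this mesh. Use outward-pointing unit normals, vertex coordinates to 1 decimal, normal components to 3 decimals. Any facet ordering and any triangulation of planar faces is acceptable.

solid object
 facet normal 0.810 -0.579 0.097
  outer loop
   vertex 4.7 2.7 1.0
   vertex 5.2 4.0 4.6
   vertex 2.9 0.2 1.1
  endloop
 endfacet
 facet normal -0.950 -0.250 -0.187
  outer loop
   vertex 2.1 0.7 4.5
   vertex 2.0 3.1 1.8
   vertex 2.9 0.2 1.1
  endloop
 endfacet
 facet normal -0.999 0.009 0.045
  outer loop
   vertex 2.1 0.7 4.5
   vertex 2.2 5.5 5.7
   vertex 2.0 3.1 1.8
  endloop
 endfacet
 facet normal 0.226 -0.241 0.944
  outer loop
   vertex 2.1 0.7 4.5
   vertex 5.2 4.0 4.6
   vertex 2.2 5.5 5.7
  endloop
 endfacet
 facet normal 0.527 0.702 0.479
  outer loop
   vertex 4.3 5.7 3.1
   vertex 2.2 5.5 5.7
   vertex 5.2 4.0 4.6
  endloop
 endfacet
 facet normal 0.929 0.287 -0.233
  outer loop
   vertex 4.3 5.7 3.1
   vertex 5.2 4.0 4.6
   vertex 4.7 2.7 1.0
  endloop
 endfacet
 facet normal 0.798 -0.591 0.117
  outer loop
   vertex 2.8 0.6 3.8
   vertex 2.9 0.2 1.1
   vertex 5.2 4.0 4.6
  endloop
 endfacet
 facet normal 0.555 -0.541 0.632
  outer loop
   vertex 2.8 0.6 3.8
   vertex 5.2 4.0 4.6
   vertex 2.1 0.7 4.5
  endloop
 endfacet
 facet normal 0.005 -0.989 0.147
  outer loop
   vertex 2.8 0.6 3.8
   vertex 2.1 0.7 4.5
   vertex 2.9 0.2 1.1
  endloop
 endfacet
 facet normal 0.673 0.482 -0.561
  outer loop
   vertex 2.8 5.0 0.7
   vertex 4.3 5.7 3.1
   vertex 4.7 2.7 1.0
  endloop
 endfacet
 facet normal -0.745 -0.071 -0.664
  outer loop
   vertex 2.8 5.0 0.7
   vertex 2.9 0.2 1.1
   vertex 2.0 3.1 1.8
  endloop
 endfacet
 facet normal 0.058 -0.082 -0.995
  outer loop
   vertex 2.8 5.0 0.7
   vertex 4.7 2.7 1.0
   vertex 2.9 0.2 1.1
  endloop
 endfacet
 facet normal -0.939 0.312 -0.144
  outer loop
   vertex 2.8 5.0 0.7
   vertex 2.0 3.1 1.8
   vertex 2.2 5.5 5.7
  endloop
 endfacet
 facet normal -0.247 0.961 -0.126
  outer loop
   vertex 2.8 5.0 0.7
   vertex 2.2 5.5 5.7
   vertex 4.3 5.7 3.1
  endloop
 endfacet
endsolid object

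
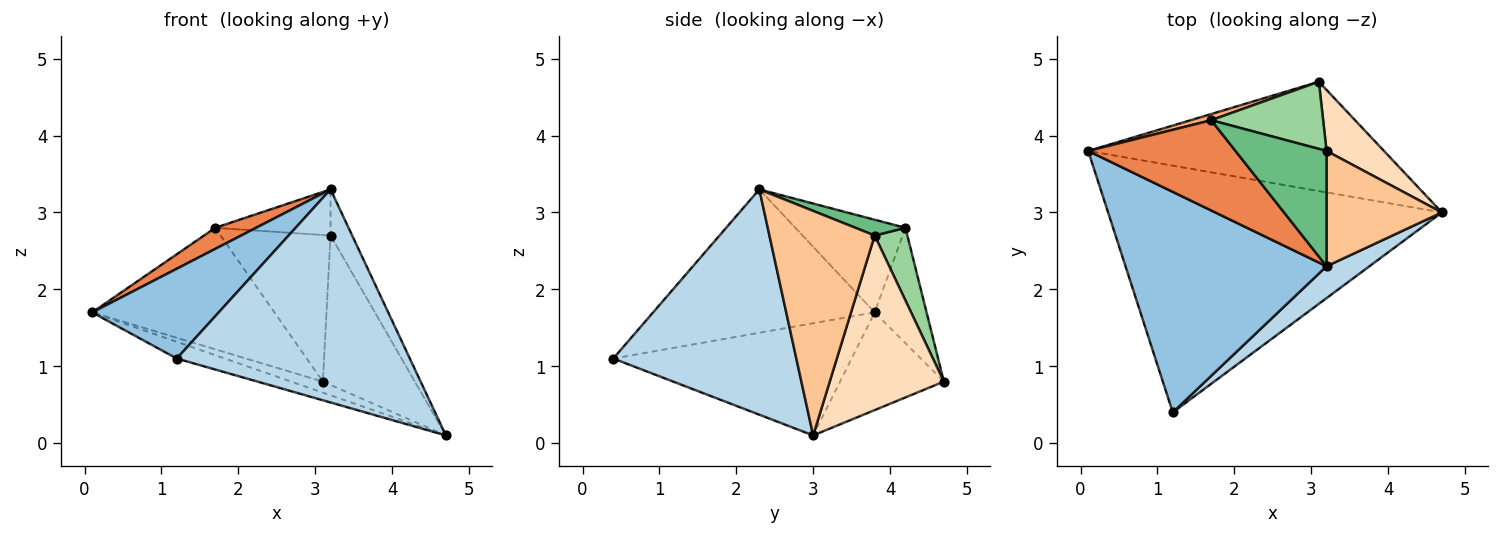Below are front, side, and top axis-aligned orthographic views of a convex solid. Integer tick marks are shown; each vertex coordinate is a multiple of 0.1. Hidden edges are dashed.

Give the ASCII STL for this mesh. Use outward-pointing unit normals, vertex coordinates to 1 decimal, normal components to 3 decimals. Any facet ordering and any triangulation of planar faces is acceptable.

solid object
 facet normal -0.318 0.064 -0.946
  outer loop
   vertex 1.2 0.4 1.1
   vertex 0.1 3.8 1.7
   vertex 4.7 3.0 0.1
  endloop
 endfacet
 facet normal -0.551 -0.315 0.773
  outer loop
   vertex 3.2 2.3 3.3
   vertex 0.1 3.8 1.7
   vertex 1.2 0.4 1.1
  endloop
 endfacet
 facet normal 0.614 -0.781 0.117
  outer loop
   vertex 3.2 2.3 3.3
   vertex 1.2 0.4 1.1
   vertex 4.7 3.0 0.1
  endloop
 endfacet
 facet normal -0.312 0.095 -0.945
  outer loop
   vertex 3.1 4.7 0.8
   vertex 4.7 3.0 0.1
   vertex 0.1 3.8 1.7
  endloop
 endfacet
 facet normal -0.522 -0.194 0.830
  outer loop
   vertex 1.7 4.2 2.8
   vertex 0.1 3.8 1.7
   vertex 3.2 2.3 3.3
  endloop
 endfacet
 facet normal -0.274 0.961 0.049
  outer loop
   vertex 1.7 4.2 2.8
   vertex 3.1 4.7 0.8
   vertex 0.1 3.8 1.7
  endloop
 endfacet
 facet normal 0.875 0.180 0.449
  outer loop
   vertex 3.2 3.8 2.7
   vertex 3.2 2.3 3.3
   vertex 4.7 3.0 0.1
  endloop
 endfacet
 facet normal 0.754 0.608 0.248
  outer loop
   vertex 3.2 3.8 2.7
   vertex 4.7 3.0 0.1
   vertex 3.1 4.7 0.8
  endloop
 endfacet
 facet normal 0.159 0.367 0.917
  outer loop
   vertex 3.2 3.8 2.7
   vertex 1.7 4.2 2.8
   vertex 3.2 2.3 3.3
  endloop
 endfacet
 facet normal 0.261 0.878 0.402
  outer loop
   vertex 3.2 3.8 2.7
   vertex 3.1 4.7 0.8
   vertex 1.7 4.2 2.8
  endloop
 endfacet
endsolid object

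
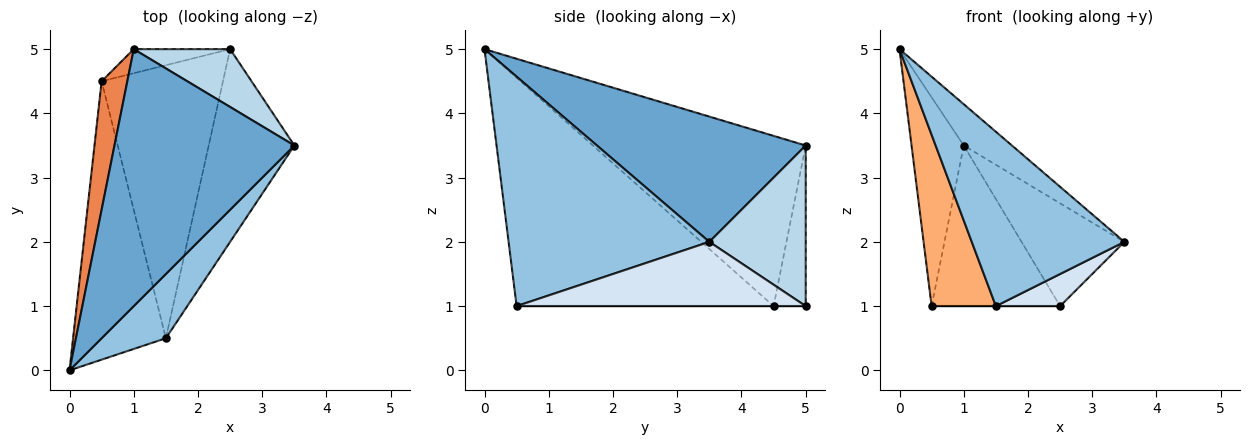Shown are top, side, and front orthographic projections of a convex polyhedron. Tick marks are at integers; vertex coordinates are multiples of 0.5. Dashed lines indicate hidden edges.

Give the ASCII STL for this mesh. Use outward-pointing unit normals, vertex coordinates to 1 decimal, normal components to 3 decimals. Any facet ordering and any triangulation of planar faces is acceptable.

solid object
 facet normal 0.567 0.131 0.814
  outer loop
   vertex 1.0 5.0 3.5
   vertex 0.0 0.0 5.0
   vertex 3.5 3.5 2.0
  endloop
 endfacet
 facet normal 0.777 -0.591 0.218
  outer loop
   vertex 1.5 0.5 1.0
   vertex 3.5 3.5 2.0
   vertex 0.0 0.0 5.0
  endloop
 endfacet
 facet normal 0.633 0.675 0.380
  outer loop
   vertex 2.5 5.0 1.0
   vertex 1.0 5.0 3.5
   vertex 3.5 3.5 2.0
  endloop
 endfacet
 facet normal 0.595 -0.132 -0.793
  outer loop
   vertex 2.5 5.0 1.0
   vertex 3.5 3.5 2.0
   vertex 1.5 0.5 1.0
  endloop
 endfacet
 facet normal -0.961 0.236 0.145
  outer loop
   vertex 0.5 4.5 1.0
   vertex 0.0 0.0 5.0
   vertex 1.0 5.0 3.5
  endloop
 endfacet
 facet normal -0.903 -0.226 -0.367
  outer loop
   vertex 0.5 4.5 1.0
   vertex 1.5 0.5 1.0
   vertex 0.0 0.0 5.0
  endloop
 endfacet
 facet normal -0.240 0.960 -0.144
  outer loop
   vertex 0.5 4.5 1.0
   vertex 1.0 5.0 3.5
   vertex 2.5 5.0 1.0
  endloop
 endfacet
 facet normal 0.000 0.000 -1.000
  outer loop
   vertex 0.5 4.5 1.0
   vertex 2.5 5.0 1.0
   vertex 1.5 0.5 1.0
  endloop
 endfacet
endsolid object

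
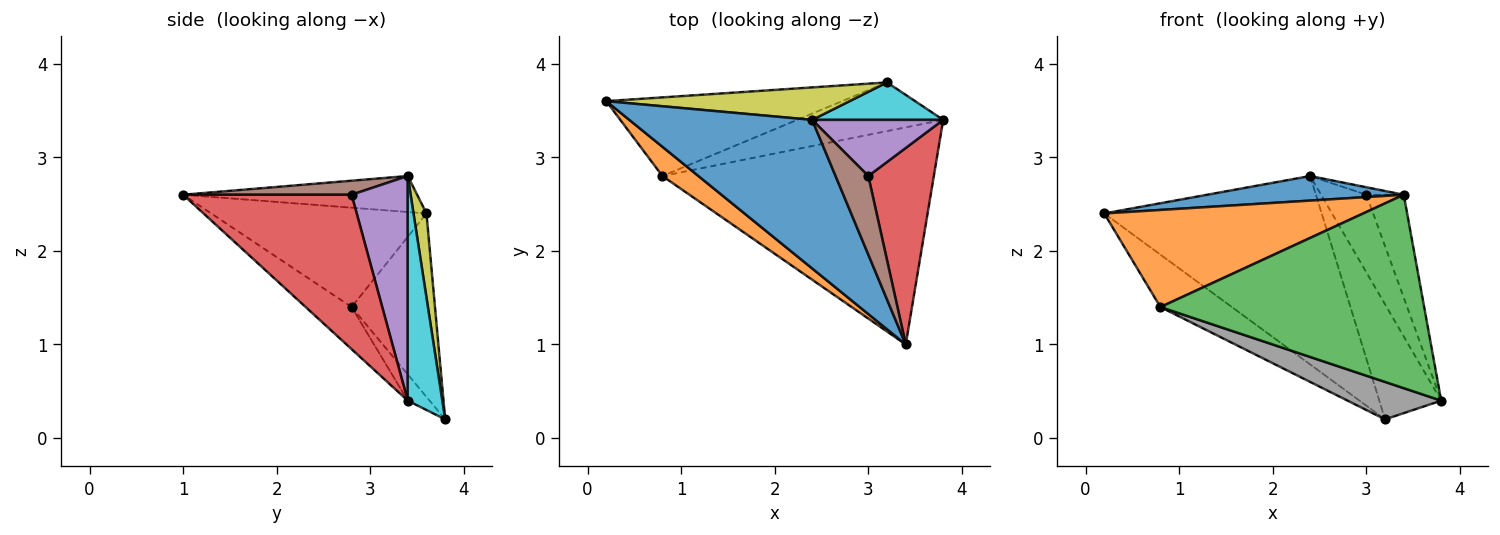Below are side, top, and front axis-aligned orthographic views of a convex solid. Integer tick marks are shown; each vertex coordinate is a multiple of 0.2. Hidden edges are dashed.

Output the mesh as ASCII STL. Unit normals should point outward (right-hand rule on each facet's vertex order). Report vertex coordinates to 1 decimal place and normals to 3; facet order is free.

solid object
 facet normal -0.191 -0.160 0.969
  outer loop
   vertex 2.4 3.4 2.8
   vertex 0.2 3.6 2.4
   vertex 3.4 1.0 2.6
  endloop
 endfacet
 facet normal -0.623 -0.749 0.226
  outer loop
   vertex 0.8 2.8 1.4
   vertex 3.4 1.0 2.6
   vertex 0.2 3.6 2.4
  endloop
 endfacet
 facet normal -0.115 -0.661 -0.742
  outer loop
   vertex 0.8 2.8 1.4
   vertex 3.8 3.4 0.4
   vertex 3.4 1.0 2.6
  endloop
 endfacet
 facet normal 0.902 0.200 0.383
  outer loop
   vertex 3.0 2.8 2.6
   vertex 3.4 1.0 2.6
   vertex 3.8 3.4 0.4
  endloop
 endfacet
 facet normal 0.709 0.571 0.414
  outer loop
   vertex 3.0 2.8 2.6
   vertex 3.8 3.4 0.4
   vertex 2.4 3.4 2.8
  endloop
 endfacet
 facet normal 0.392 0.087 0.916
  outer loop
   vertex 3.0 2.8 2.6
   vertex 2.4 3.4 2.8
   vertex 3.4 1.0 2.6
  endloop
 endfacet
 facet normal -0.543 0.466 -0.699
  outer loop
   vertex 3.2 3.8 0.2
   vertex 0.8 2.8 1.4
   vertex 0.2 3.6 2.4
  endloop
 endfacet
 facet normal -0.141 -0.604 -0.785
  outer loop
   vertex 3.2 3.8 0.2
   vertex 3.8 3.4 0.4
   vertex 0.8 2.8 1.4
  endloop
 endfacet
 facet normal 0.059 0.984 0.169
  outer loop
   vertex 3.2 3.8 0.2
   vertex 0.2 3.6 2.4
   vertex 2.4 3.4 2.8
  endloop
 endfacet
 facet normal 0.469 0.840 0.273
  outer loop
   vertex 3.2 3.8 0.2
   vertex 2.4 3.4 2.8
   vertex 3.8 3.4 0.4
  endloop
 endfacet
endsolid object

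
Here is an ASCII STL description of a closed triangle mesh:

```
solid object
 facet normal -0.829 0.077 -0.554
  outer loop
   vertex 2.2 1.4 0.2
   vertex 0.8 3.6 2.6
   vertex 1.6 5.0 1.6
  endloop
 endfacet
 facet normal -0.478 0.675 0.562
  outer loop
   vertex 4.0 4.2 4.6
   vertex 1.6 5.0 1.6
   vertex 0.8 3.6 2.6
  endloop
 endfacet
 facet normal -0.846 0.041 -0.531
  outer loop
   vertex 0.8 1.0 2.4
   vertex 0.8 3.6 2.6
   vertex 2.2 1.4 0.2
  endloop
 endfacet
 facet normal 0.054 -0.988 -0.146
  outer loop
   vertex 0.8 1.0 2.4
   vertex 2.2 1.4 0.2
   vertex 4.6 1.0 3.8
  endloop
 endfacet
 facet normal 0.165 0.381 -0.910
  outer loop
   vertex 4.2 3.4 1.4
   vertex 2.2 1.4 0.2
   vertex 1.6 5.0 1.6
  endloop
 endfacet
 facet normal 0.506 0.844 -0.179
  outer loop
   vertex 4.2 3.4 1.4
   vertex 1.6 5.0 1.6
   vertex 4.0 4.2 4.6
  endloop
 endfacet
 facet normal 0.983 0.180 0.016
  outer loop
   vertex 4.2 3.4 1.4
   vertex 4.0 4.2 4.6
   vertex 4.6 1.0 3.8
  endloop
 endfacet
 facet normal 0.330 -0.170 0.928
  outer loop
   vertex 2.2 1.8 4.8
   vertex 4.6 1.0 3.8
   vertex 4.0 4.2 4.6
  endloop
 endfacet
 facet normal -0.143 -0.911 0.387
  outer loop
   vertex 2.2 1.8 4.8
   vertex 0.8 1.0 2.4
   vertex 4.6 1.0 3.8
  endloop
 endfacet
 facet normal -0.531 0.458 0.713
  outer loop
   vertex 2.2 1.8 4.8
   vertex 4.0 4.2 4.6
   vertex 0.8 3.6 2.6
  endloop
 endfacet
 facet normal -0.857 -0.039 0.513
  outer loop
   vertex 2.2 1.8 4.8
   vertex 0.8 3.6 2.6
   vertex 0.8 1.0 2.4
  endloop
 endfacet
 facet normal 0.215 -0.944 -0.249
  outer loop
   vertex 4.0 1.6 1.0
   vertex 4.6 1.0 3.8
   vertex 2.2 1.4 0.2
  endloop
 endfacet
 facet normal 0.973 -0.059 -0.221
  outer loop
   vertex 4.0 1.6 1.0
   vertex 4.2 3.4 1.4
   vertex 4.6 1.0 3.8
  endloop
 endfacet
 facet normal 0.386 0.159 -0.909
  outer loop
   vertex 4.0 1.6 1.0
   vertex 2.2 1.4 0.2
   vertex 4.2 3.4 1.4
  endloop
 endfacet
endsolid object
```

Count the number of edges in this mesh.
21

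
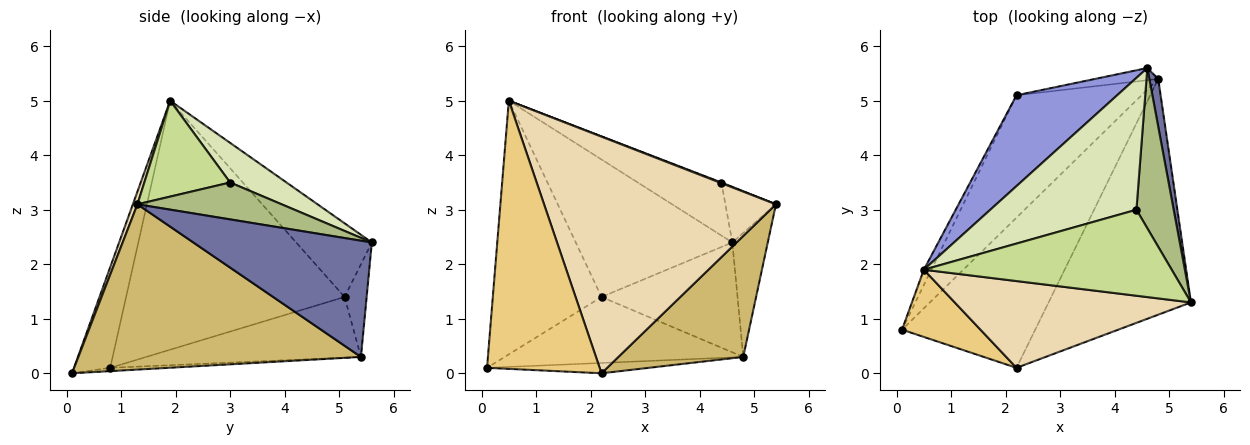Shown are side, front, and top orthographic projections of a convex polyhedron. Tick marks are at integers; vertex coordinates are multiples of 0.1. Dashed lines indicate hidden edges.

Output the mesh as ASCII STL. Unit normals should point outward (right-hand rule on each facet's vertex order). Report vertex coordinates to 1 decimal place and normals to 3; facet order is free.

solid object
 facet normal 0.978 0.194 0.075
  outer loop
   vertex 4.8 5.4 0.3
   vertex 4.6 5.6 2.4
   vertex 5.4 1.3 3.1
  endloop
 endfacet
 facet normal -0.895 0.445 -0.027
  outer loop
   vertex 2.2 5.1 1.4
   vertex 0.1 0.8 0.1
   vertex 0.5 1.9 5.0
  endloop
 endfacet
 facet normal -0.374 0.774 0.511
  outer loop
   vertex 2.2 5.1 1.4
   vertex 0.5 1.9 5.0
   vertex 4.6 5.6 2.4
  endloop
 endfacet
 facet normal -0.393 0.437 -0.809
  outer loop
   vertex 2.2 5.1 1.4
   vertex 4.8 5.4 0.3
   vertex 0.1 0.8 0.1
  endloop
 endfacet
 facet normal -0.159 0.981 -0.109
  outer loop
   vertex 2.2 5.1 1.4
   vertex 4.6 5.6 2.4
   vertex 4.8 5.4 0.3
  endloop
 endfacet
 facet normal 0.683 0.239 0.690
  outer loop
   vertex 4.4 3.0 3.5
   vertex 5.4 1.3 3.1
   vertex 4.6 5.6 2.4
  endloop
 endfacet
 facet normal 0.361 -0.007 0.933
  outer loop
   vertex 4.4 3.0 3.5
   vertex 0.5 1.9 5.0
   vertex 5.4 1.3 3.1
  endloop
 endfacet
 facet normal 0.244 0.362 0.900
  outer loop
   vertex 4.4 3.0 3.5
   vertex 4.6 5.6 2.4
   vertex 0.5 1.9 5.0
  endloop
 endfacet
 facet normal -0.025 0.069 -0.997
  outer loop
   vertex 2.2 0.1 0.0
   vertex 0.1 0.8 0.1
   vertex 4.8 5.4 0.3
  endloop
 endfacet
 facet normal 0.719 -0.317 -0.619
  outer loop
   vertex 2.2 0.1 0.0
   vertex 4.8 5.4 0.3
   vertex 5.4 1.3 3.1
  endloop
 endfacet
 facet normal -0.298 -0.926 0.232
  outer loop
   vertex 2.2 0.1 0.0
   vertex 0.5 1.9 5.0
   vertex 0.1 0.8 0.1
  endloop
 endfacet
 facet normal 0.019 -0.939 0.344
  outer loop
   vertex 2.2 0.1 0.0
   vertex 5.4 1.3 3.1
   vertex 0.5 1.9 5.0
  endloop
 endfacet
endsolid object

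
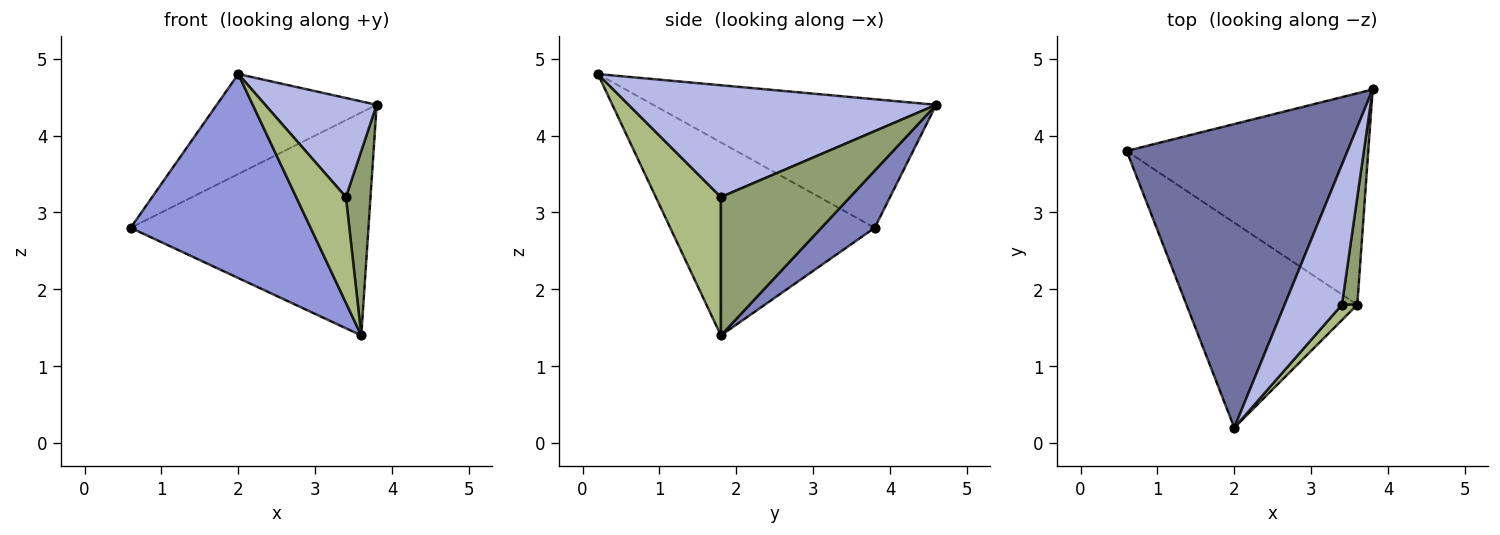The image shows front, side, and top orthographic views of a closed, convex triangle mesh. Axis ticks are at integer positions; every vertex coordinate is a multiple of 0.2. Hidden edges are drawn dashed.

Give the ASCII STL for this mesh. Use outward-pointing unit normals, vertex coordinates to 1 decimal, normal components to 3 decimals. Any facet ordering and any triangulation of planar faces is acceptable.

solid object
 facet normal -0.484 0.274 0.831
  outer loop
   vertex 2.0 0.2 4.8
   vertex 3.8 4.6 4.4
   vertex 0.6 3.8 2.8
  endloop
 endfacet
 facet normal 0.161 0.716 -0.679
  outer loop
   vertex 3.6 1.8 1.4
   vertex 0.6 3.8 2.8
   vertex 3.8 4.6 4.4
  endloop
 endfacet
 facet normal -0.625 -0.550 -0.553
  outer loop
   vertex 3.6 1.8 1.4
   vertex 2.0 0.2 4.8
   vertex 0.6 3.8 2.8
  endloop
 endfacet
 facet normal 0.847 -0.307 0.434
  outer loop
   vertex 3.4 1.8 3.2
   vertex 3.8 4.6 4.4
   vertex 2.0 0.2 4.8
  endloop
 endfacet
 facet normal 0.977 -0.186 0.109
  outer loop
   vertex 3.4 1.8 3.2
   vertex 3.6 1.8 1.4
   vertex 3.8 4.6 4.4
  endloop
 endfacet
 facet normal 0.792 -0.605 0.088
  outer loop
   vertex 3.4 1.8 3.2
   vertex 2.0 0.2 4.8
   vertex 3.6 1.8 1.4
  endloop
 endfacet
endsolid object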